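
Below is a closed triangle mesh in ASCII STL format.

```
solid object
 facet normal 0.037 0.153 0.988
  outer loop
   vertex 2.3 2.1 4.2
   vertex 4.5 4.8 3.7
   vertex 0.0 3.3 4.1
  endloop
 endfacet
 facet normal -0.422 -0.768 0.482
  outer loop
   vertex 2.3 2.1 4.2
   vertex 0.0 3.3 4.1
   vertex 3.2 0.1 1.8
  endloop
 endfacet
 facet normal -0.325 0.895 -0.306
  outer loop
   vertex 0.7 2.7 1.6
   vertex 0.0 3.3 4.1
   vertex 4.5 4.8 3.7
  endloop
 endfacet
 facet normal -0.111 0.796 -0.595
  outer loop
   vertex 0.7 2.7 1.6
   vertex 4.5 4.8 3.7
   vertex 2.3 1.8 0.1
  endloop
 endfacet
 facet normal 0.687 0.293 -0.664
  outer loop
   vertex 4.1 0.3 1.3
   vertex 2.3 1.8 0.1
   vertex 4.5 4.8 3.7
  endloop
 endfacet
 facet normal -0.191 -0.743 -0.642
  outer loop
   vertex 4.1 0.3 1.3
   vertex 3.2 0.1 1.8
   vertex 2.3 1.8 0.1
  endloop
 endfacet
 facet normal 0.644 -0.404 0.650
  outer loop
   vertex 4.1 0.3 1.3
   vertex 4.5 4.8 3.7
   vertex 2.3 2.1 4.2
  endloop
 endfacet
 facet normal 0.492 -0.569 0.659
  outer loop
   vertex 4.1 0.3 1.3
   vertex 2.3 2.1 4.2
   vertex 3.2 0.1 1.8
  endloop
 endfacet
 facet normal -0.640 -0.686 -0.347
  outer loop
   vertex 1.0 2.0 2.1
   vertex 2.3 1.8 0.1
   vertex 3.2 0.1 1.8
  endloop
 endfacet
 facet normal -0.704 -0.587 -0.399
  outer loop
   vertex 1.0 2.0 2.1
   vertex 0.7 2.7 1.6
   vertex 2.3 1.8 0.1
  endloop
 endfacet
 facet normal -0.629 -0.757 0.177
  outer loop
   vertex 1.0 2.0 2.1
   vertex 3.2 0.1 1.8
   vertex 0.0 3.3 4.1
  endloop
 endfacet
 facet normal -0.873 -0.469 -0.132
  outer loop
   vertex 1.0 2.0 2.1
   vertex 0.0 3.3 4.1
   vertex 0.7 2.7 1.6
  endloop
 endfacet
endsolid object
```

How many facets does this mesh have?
12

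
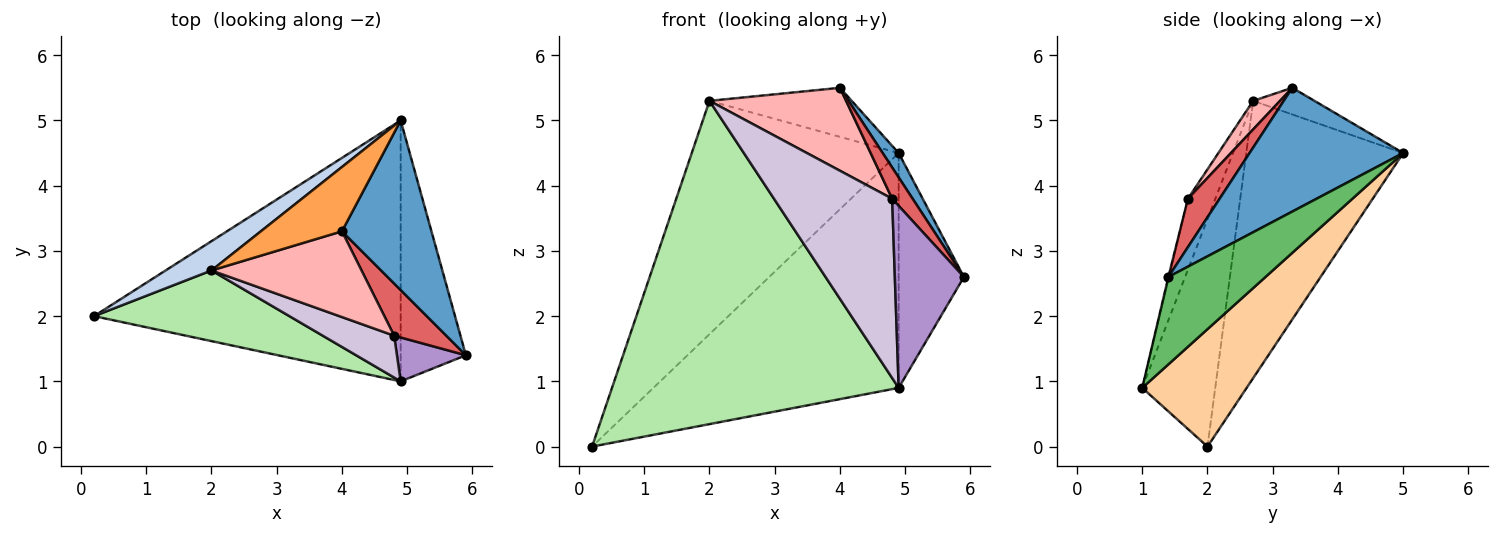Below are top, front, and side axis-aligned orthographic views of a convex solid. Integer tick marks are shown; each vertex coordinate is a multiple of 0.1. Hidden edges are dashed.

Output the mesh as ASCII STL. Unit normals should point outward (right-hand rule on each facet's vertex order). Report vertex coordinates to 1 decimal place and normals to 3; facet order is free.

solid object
 facet normal 0.807 -0.084 0.584
  outer loop
   vertex 4.0 3.3 5.5
   vertex 5.9 1.4 2.6
   vertex 4.9 5.0 4.5
  endloop
 endfacet
 facet normal -0.601 0.793 0.100
  outer loop
   vertex 2.0 2.7 5.3
   vertex 4.9 5.0 4.5
   vertex 0.2 2.0 0.0
  endloop
 endfacet
 facet normal -0.253 0.587 0.769
  outer loop
   vertex 2.0 2.7 5.3
   vertex 4.0 3.3 5.5
   vertex 4.9 5.0 4.5
  endloop
 endfacet
 facet normal 0.274 0.643 -0.715
  outer loop
   vertex 4.9 1.0 0.9
   vertex 0.2 2.0 0.0
   vertex 4.9 5.0 4.5
  endloop
 endfacet
 facet normal 0.706 0.474 -0.527
  outer loop
   vertex 4.9 1.0 0.9
   vertex 4.9 5.0 4.5
   vertex 5.9 1.4 2.6
  endloop
 endfacet
 facet normal -0.241 -0.948 0.207
  outer loop
   vertex 4.9 1.0 0.9
   vertex 2.0 2.7 5.3
   vertex 0.2 2.0 0.0
  endloop
 endfacet
 facet normal 0.623 -0.402 0.671
  outer loop
   vertex 4.8 1.7 3.8
   vertex 5.9 1.4 2.6
   vertex 4.0 3.3 5.5
  endloop
 endfacet
 facet normal 0.135 -0.689 0.712
  outer loop
   vertex 4.8 1.7 3.8
   vertex 4.0 3.3 5.5
   vertex 2.0 2.7 5.3
  endloop
 endfacet
 facet normal -0.009 -0.972 0.234
  outer loop
   vertex 4.8 1.7 3.8
   vertex 4.9 1.0 0.9
   vertex 5.9 1.4 2.6
  endloop
 endfacet
 facet normal -0.220 -0.950 0.222
  outer loop
   vertex 4.8 1.7 3.8
   vertex 2.0 2.7 5.3
   vertex 4.9 1.0 0.9
  endloop
 endfacet
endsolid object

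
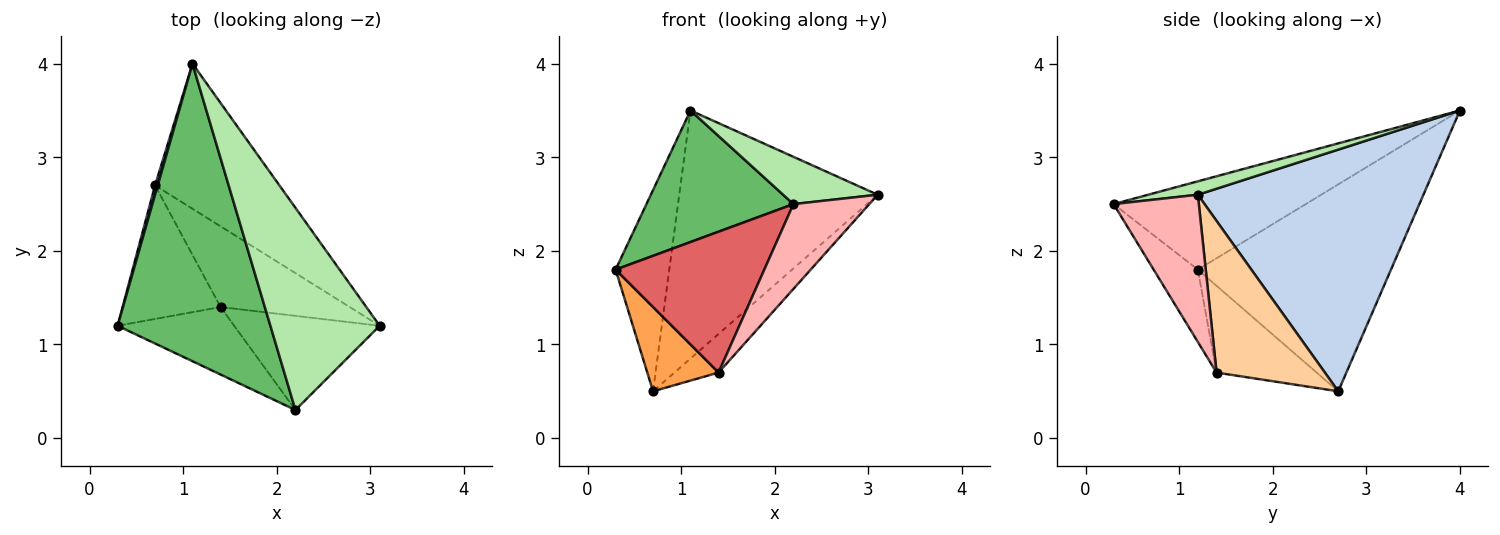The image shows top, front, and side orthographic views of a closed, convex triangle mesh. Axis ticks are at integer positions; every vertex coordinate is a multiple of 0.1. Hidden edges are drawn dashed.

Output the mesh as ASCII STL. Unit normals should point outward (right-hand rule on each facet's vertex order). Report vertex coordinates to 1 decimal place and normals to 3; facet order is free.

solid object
 facet normal -0.963 0.268 0.012
  outer loop
   vertex 0.7 2.7 0.5
   vertex 0.3 1.2 1.8
   vertex 1.1 4.0 3.5
  endloop
 endfacet
 facet normal 0.700 0.616 -0.360
  outer loop
   vertex 0.7 2.7 0.5
   vertex 1.1 4.0 3.5
   vertex 3.1 1.2 2.6
  endloop
 endfacet
 facet normal -0.599 -0.427 -0.677
  outer loop
   vertex 1.4 1.4 0.7
   vertex 0.3 1.2 1.8
   vertex 0.7 2.7 0.5
  endloop
 endfacet
 facet normal 0.727 0.296 -0.619
  outer loop
   vertex 1.4 1.4 0.7
   vertex 0.7 2.7 0.5
   vertex 3.1 1.2 2.6
  endloop
 endfacet
 facet normal -0.467 -0.357 0.809
  outer loop
   vertex 2.2 0.3 2.5
   vertex 1.1 4.0 3.5
   vertex 0.3 1.2 1.8
  endloop
 endfacet
 facet normal 0.119 -0.226 0.967
  outer loop
   vertex 2.2 0.3 2.5
   vertex 3.1 1.2 2.6
   vertex 1.1 4.0 3.5
  endloop
 endfacet
 facet normal -0.259 -0.871 -0.417
  outer loop
   vertex 2.2 0.3 2.5
   vertex 0.3 1.2 1.8
   vertex 1.4 1.4 0.7
  endloop
 endfacet
 facet normal 0.601 -0.535 -0.594
  outer loop
   vertex 2.2 0.3 2.5
   vertex 1.4 1.4 0.7
   vertex 3.1 1.2 2.6
  endloop
 endfacet
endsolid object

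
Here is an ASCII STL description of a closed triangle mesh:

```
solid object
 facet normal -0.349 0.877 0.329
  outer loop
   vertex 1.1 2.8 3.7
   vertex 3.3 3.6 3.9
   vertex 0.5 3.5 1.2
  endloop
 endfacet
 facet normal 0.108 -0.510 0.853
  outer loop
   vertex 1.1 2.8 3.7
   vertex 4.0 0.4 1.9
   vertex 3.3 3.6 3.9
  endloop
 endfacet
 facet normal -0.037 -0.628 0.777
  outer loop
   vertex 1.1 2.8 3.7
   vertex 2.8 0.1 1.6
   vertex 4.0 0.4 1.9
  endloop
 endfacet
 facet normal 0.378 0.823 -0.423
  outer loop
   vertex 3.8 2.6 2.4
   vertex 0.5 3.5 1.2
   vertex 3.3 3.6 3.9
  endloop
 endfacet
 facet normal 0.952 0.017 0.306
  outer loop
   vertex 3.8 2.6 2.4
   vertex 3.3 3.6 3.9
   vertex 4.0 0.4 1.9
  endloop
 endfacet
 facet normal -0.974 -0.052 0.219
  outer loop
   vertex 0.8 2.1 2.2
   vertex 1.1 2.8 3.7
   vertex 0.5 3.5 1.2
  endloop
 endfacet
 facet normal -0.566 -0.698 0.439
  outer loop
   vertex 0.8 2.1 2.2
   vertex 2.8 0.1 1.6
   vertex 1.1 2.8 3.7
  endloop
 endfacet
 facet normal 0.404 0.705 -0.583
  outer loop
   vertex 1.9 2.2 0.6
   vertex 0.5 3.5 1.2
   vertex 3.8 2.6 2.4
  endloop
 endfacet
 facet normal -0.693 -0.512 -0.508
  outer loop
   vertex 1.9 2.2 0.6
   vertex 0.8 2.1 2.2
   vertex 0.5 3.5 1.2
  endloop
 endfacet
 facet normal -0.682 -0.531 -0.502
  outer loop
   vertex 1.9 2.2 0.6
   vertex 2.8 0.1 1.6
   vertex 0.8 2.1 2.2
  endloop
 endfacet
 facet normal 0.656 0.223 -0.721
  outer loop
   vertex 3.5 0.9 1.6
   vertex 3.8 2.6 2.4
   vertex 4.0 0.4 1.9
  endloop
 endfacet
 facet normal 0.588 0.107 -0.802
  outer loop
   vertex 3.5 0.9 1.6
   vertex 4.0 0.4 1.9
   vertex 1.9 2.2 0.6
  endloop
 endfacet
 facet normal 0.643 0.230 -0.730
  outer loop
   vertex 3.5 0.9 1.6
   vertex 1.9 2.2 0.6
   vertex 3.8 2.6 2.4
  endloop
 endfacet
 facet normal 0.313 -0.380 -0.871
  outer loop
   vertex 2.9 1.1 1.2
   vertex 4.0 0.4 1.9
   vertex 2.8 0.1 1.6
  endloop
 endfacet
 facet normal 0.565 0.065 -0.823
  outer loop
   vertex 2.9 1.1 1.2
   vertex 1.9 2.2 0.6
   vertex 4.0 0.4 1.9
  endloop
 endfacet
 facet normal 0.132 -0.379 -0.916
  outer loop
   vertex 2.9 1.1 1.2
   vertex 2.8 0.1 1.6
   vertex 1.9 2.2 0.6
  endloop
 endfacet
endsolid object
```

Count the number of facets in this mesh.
16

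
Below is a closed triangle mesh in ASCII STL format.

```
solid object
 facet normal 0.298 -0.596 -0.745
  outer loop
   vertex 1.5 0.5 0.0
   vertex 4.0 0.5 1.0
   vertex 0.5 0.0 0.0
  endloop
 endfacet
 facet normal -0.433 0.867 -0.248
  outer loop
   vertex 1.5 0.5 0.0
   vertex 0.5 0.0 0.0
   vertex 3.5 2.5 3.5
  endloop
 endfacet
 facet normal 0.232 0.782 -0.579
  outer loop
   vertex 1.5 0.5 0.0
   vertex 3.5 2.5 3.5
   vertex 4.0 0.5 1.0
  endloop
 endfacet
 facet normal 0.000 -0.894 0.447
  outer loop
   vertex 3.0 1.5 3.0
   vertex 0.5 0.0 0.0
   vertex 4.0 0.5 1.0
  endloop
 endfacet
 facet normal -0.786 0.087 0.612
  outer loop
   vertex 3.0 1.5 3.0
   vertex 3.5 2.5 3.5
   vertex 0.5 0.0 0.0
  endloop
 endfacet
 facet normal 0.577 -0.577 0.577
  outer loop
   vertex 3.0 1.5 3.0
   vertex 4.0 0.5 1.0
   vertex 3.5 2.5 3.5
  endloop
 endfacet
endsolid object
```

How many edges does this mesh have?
9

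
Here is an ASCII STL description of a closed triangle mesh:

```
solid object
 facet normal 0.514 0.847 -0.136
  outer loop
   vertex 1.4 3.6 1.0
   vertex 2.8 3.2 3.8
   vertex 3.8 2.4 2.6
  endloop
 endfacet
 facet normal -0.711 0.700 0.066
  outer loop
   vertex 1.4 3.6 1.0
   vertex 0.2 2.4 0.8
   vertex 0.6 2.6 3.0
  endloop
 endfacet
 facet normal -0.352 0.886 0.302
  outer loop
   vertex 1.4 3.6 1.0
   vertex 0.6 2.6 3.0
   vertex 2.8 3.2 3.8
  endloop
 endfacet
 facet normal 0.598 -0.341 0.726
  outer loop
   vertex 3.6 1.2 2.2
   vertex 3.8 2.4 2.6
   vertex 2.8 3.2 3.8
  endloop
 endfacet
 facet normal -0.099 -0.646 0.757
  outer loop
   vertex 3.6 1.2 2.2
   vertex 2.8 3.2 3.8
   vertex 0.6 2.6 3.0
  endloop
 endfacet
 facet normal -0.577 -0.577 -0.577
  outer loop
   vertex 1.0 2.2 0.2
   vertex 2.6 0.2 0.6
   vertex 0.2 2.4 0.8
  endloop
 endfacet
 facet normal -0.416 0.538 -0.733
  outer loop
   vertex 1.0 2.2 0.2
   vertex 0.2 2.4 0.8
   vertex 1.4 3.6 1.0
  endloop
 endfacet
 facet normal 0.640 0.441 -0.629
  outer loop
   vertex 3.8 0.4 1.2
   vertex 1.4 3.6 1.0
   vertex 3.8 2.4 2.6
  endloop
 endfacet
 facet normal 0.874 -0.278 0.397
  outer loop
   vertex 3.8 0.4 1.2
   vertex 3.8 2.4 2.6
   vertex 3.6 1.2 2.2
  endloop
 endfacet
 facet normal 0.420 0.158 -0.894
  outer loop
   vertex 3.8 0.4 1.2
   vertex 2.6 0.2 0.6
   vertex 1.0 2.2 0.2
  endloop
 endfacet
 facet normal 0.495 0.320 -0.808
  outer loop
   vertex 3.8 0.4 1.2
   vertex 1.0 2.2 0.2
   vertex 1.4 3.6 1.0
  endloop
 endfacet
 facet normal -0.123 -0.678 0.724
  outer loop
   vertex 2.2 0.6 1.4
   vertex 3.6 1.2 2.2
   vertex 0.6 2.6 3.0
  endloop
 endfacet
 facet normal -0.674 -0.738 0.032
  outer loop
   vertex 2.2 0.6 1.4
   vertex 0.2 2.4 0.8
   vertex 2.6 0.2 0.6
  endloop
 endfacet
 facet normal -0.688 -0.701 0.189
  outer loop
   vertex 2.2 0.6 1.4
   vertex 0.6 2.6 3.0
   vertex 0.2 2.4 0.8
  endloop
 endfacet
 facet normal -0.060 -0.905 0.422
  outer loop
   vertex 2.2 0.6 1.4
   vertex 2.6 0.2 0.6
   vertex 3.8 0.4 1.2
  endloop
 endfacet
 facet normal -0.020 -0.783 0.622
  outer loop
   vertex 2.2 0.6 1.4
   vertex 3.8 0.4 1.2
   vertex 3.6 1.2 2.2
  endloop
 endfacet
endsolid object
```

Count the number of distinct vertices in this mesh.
10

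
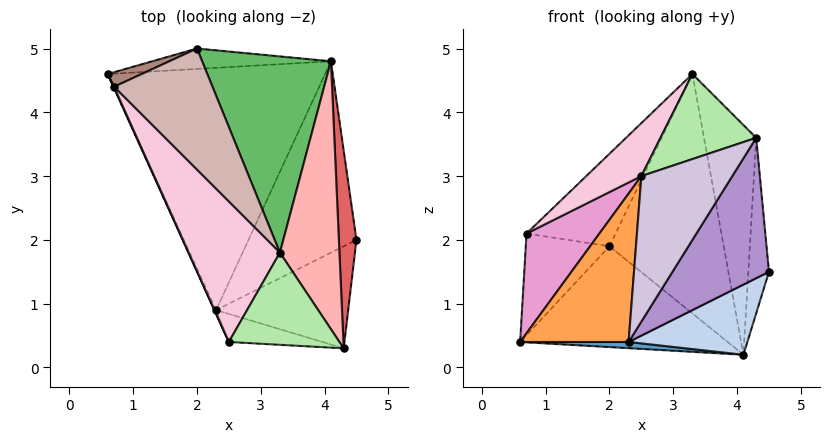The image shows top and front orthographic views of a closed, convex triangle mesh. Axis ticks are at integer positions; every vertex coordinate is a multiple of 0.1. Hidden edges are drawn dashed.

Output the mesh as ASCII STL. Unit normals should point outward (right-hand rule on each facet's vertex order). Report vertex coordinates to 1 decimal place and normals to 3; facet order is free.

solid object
 facet normal -0.056 -0.026 -0.998
  outer loop
   vertex 2.3 0.9 0.4
   vertex 0.6 4.6 0.4
   vertex 4.1 4.8 0.2
  endloop
 endfacet
 facet normal 0.540 -0.290 -0.790
  outer loop
   vertex 2.3 0.9 0.4
   vertex 4.1 4.8 0.2
   vertex 4.5 2.0 1.5
  endloop
 endfacet
 facet normal -0.909 -0.417 -0.010
  outer loop
   vertex 2.3 0.9 0.4
   vertex 2.5 0.4 3.0
   vertex 0.6 4.6 0.4
  endloop
 endfacet
 facet normal -0.067 0.978 -0.198
  outer loop
   vertex 2.0 5.0 1.9
   vertex 4.1 4.8 0.2
   vertex 0.6 4.6 0.4
  endloop
 endfacet
 facet normal 0.506 0.667 0.547
  outer loop
   vertex 2.0 5.0 1.9
   vertex 3.3 1.8 4.6
   vertex 4.1 4.8 0.2
  endloop
 endfacet
 facet normal -0.272 -0.653 0.707
  outer loop
   vertex 4.3 0.3 3.6
   vertex 3.3 1.8 4.6
   vertex 2.5 0.4 3.0
  endloop
 endfacet
 facet normal 0.911 0.273 0.308
  outer loop
   vertex 4.3 0.3 3.6
   vertex 4.5 2.0 1.5
   vertex 4.1 4.8 0.2
  endloop
 endfacet
 facet normal 0.866 0.325 0.379
  outer loop
   vertex 4.3 0.3 3.6
   vertex 4.1 4.8 0.2
   vertex 3.3 1.8 4.6
  endloop
 endfacet
 facet normal 0.573 -0.663 -0.482
  outer loop
   vertex 4.3 0.3 3.6
   vertex 2.3 0.9 0.4
   vertex 4.5 2.0 1.5
  endloop
 endfacet
 facet normal 0.009 -0.982 -0.189
  outer loop
   vertex 4.3 0.3 3.6
   vertex 2.5 0.4 3.0
   vertex 2.3 0.9 0.4
  endloop
 endfacet
 facet normal -0.399 0.908 0.130
  outer loop
   vertex 0.7 4.4 2.1
   vertex 2.0 5.0 1.9
   vertex 0.6 4.6 0.4
  endloop
 endfacet
 facet normal -0.156 0.599 0.785
  outer loop
   vertex 0.7 4.4 2.1
   vertex 3.3 1.8 4.6
   vertex 2.0 5.0 1.9
  endloop
 endfacet
 facet normal -0.912 -0.409 0.006
  outer loop
   vertex 0.7 4.4 2.1
   vertex 0.6 4.6 0.4
   vertex 2.5 0.4 3.0
  endloop
 endfacet
 facet normal -0.782 -0.220 0.584
  outer loop
   vertex 0.7 4.4 2.1
   vertex 2.5 0.4 3.0
   vertex 3.3 1.8 4.6
  endloop
 endfacet
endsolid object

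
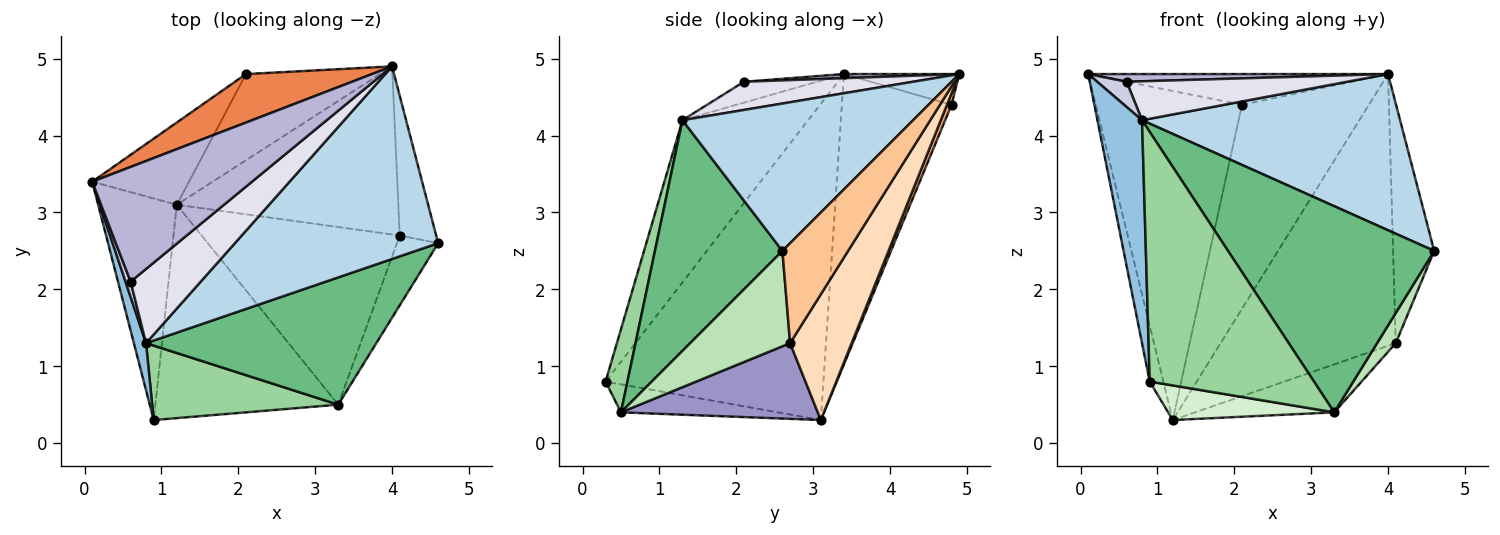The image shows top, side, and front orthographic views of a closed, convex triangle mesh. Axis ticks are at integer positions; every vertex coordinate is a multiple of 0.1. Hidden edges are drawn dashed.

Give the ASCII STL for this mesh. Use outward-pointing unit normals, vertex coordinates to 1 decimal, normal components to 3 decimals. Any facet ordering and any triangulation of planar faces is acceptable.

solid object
 facet normal -0.969 0.061 -0.241
  outer loop
   vertex 1.2 3.1 0.3
   vertex 0.9 0.3 0.8
   vertex 0.1 3.4 4.8
  endloop
 endfacet
 facet normal -0.940 -0.333 0.070
  outer loop
   vertex 0.8 1.3 4.2
   vertex 0.1 3.4 4.8
   vertex 0.9 0.3 0.8
  endloop
 endfacet
 facet normal 0.491 -0.549 0.677
  outer loop
   vertex 0.8 1.3 4.2
   vertex 4.6 2.6 2.5
   vertex 4.0 4.9 4.8
  endloop
 endfacet
 facet normal -0.588 0.784 -0.196
  outer loop
   vertex 2.1 4.8 4.4
   vertex 1.2 3.1 0.3
   vertex 0.1 3.4 4.8
  endloop
 endfacet
 facet normal -0.202 0.525 0.827
  outer loop
   vertex 2.1 4.8 4.4
   vertex 0.1 3.4 4.8
   vertex 4.0 4.9 4.8
  endloop
 endfacet
 facet normal 0.033 0.921 -0.389
  outer loop
   vertex 2.1 4.8 4.4
   vertex 4.0 4.9 4.8
   vertex 1.2 3.1 0.3
  endloop
 endfacet
 facet normal 0.810 0.507 -0.295
  outer loop
   vertex 4.1 2.7 1.3
   vertex 4.0 4.9 4.8
   vertex 4.6 2.6 2.5
  endloop
 endfacet
 facet normal 0.286 0.815 -0.504
  outer loop
   vertex 4.1 2.7 1.3
   vertex 1.2 3.1 0.3
   vertex 4.0 4.9 4.8
  endloop
 endfacet
 facet normal 0.466 -0.753 0.465
  outer loop
   vertex 3.3 0.5 0.4
   vertex 4.6 2.6 2.5
   vertex 0.8 1.3 4.2
  endloop
 endfacet
 facet normal 0.126 -0.951 0.283
  outer loop
   vertex 3.3 0.5 0.4
   vertex 0.8 1.3 4.2
   vertex 0.9 0.3 0.8
  endloop
 endfacet
 facet normal 0.905 -0.169 -0.391
  outer loop
   vertex 3.3 0.5 0.4
   vertex 4.1 2.7 1.3
   vertex 4.6 2.6 2.5
  endloop
 endfacet
 facet normal -0.149 -0.158 -0.976
  outer loop
   vertex 3.3 0.5 0.4
   vertex 0.9 0.3 0.8
   vertex 1.2 3.1 0.3
  endloop
 endfacet
 facet normal 0.346 0.245 -0.906
  outer loop
   vertex 3.3 0.5 0.4
   vertex 1.2 3.1 0.3
   vertex 4.1 2.7 1.3
  endloop
 endfacet
 facet normal 0.026 -0.067 0.997
  outer loop
   vertex 0.6 2.1 4.7
   vertex 4.0 4.9 4.8
   vertex 0.1 3.4 4.8
  endloop
 endfacet
 facet normal -0.904 -0.365 0.222
  outer loop
   vertex 0.6 2.1 4.7
   vertex 0.1 3.4 4.8
   vertex 0.8 1.3 4.2
  endloop
 endfacet
 facet normal 0.336 -0.437 0.834
  outer loop
   vertex 0.6 2.1 4.7
   vertex 0.8 1.3 4.2
   vertex 4.0 4.9 4.8
  endloop
 endfacet
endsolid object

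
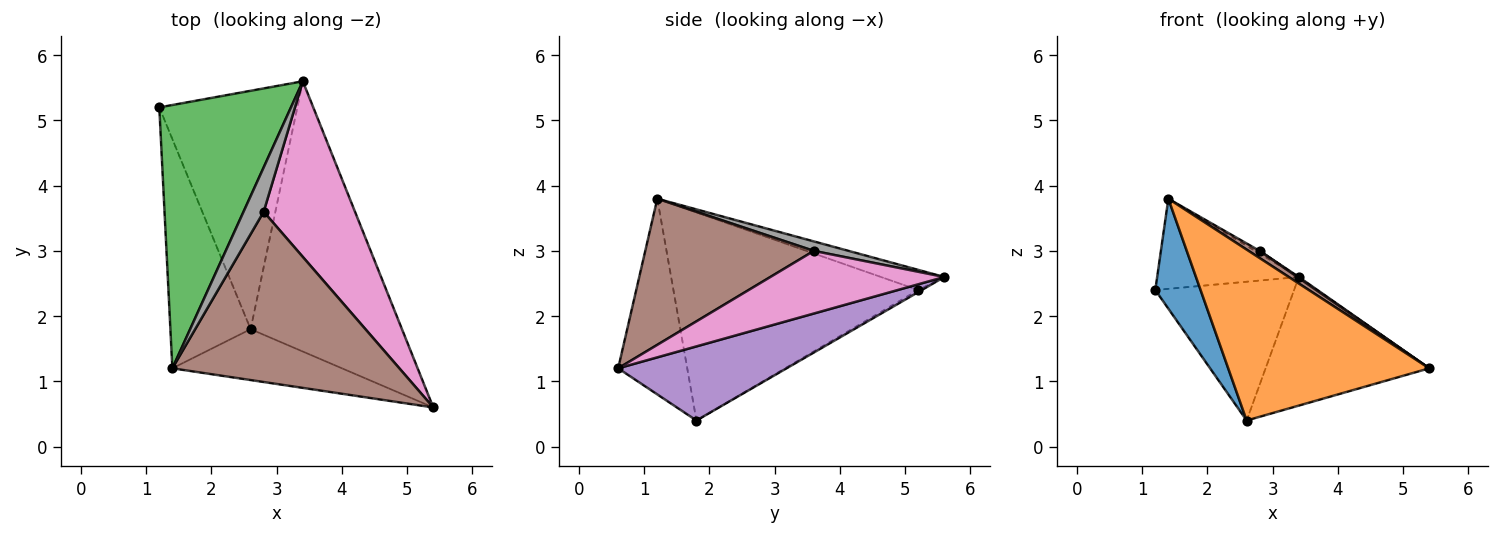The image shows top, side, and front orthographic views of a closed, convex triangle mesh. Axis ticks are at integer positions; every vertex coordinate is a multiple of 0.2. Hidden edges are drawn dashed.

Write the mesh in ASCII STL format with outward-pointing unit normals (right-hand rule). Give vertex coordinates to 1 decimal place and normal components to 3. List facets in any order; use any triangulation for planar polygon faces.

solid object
 facet normal -0.919 -0.170 -0.355
  outer loop
   vertex 2.6 1.8 0.4
   vertex 1.4 1.2 3.8
   vertex 1.2 5.2 2.4
  endloop
 endfacet
 facet normal -0.313 -0.910 -0.271
  outer loop
   vertex 2.6 1.8 0.4
   vertex 5.4 0.6 1.2
   vertex 1.4 1.2 3.8
  endloop
 endfacet
 facet normal -0.143 0.321 0.936
  outer loop
   vertex 3.4 5.6 2.6
   vertex 1.2 5.2 2.4
   vertex 1.4 1.2 3.8
  endloop
 endfacet
 facet normal -0.013 0.503 -0.864
  outer loop
   vertex 3.4 5.6 2.6
   vertex 2.6 1.8 0.4
   vertex 1.2 5.2 2.4
  endloop
 endfacet
 facet normal 0.404 0.393 -0.826
  outer loop
   vertex 3.4 5.6 2.6
   vertex 5.4 0.6 1.2
   vertex 2.6 1.8 0.4
  endloop
 endfacet
 facet normal 0.541 -0.035 0.840
  outer loop
   vertex 2.8 3.6 3.0
   vertex 1.4 1.2 3.8
   vertex 5.4 0.6 1.2
  endloop
 endfacet
 facet normal 0.566 -0.005 0.825
  outer loop
   vertex 2.8 3.6 3.0
   vertex 5.4 0.6 1.2
   vertex 3.4 5.6 2.6
  endloop
 endfacet
 facet normal 0.425 0.053 0.904
  outer loop
   vertex 2.8 3.6 3.0
   vertex 3.4 5.6 2.6
   vertex 1.4 1.2 3.8
  endloop
 endfacet
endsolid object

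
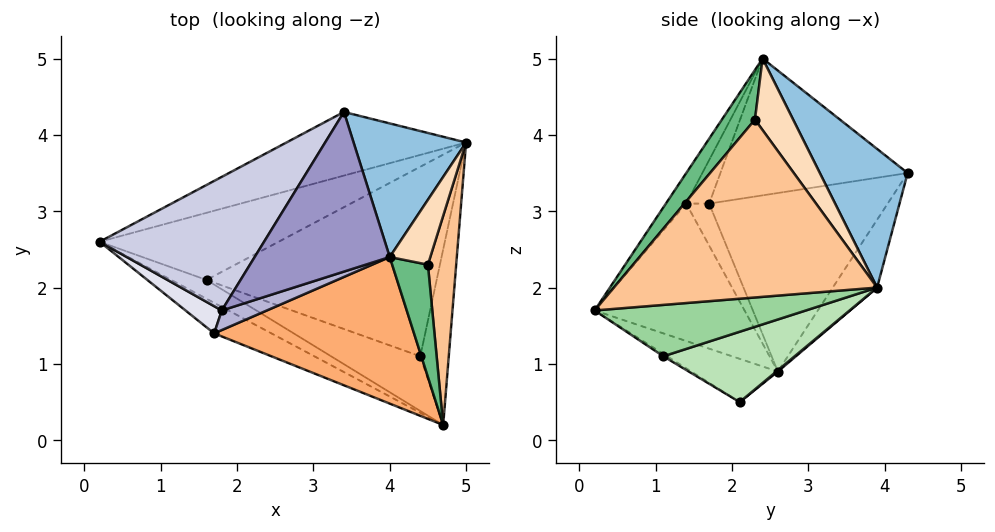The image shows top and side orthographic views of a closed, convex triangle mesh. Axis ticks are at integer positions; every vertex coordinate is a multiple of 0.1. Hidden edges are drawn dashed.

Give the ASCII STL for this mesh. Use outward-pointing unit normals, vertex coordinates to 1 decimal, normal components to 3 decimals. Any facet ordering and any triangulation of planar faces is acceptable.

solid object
 facet normal -0.152 0.903 -0.403
  outer loop
   vertex 3.4 4.3 3.5
   vertex 5.0 3.9 2.0
   vertex 0.2 2.6 0.9
  endloop
 endfacet
 facet normal 0.623 0.596 0.506
  outer loop
   vertex 3.4 4.3 3.5
   vertex 4.0 2.4 5.0
   vertex 5.0 3.9 2.0
  endloop
 endfacet
 facet normal 0.005 0.634 -0.773
  outer loop
   vertex 1.6 2.1 0.5
   vertex 0.2 2.6 0.9
   vertex 5.0 3.9 2.0
  endloop
 endfacet
 facet normal -0.399 -0.857 -0.326
  outer loop
   vertex 1.6 2.1 0.5
   vertex 4.7 0.2 1.7
   vertex 0.2 2.6 0.9
  endloop
 endfacet
 facet normal -0.437 -0.881 -0.182
  outer loop
   vertex 1.7 1.4 3.1
   vertex 0.2 2.6 0.9
   vertex 4.7 0.2 1.7
  endloop
 endfacet
 facet normal -0.083 -0.837 0.541
  outer loop
   vertex 1.7 1.4 3.1
   vertex 4.7 0.2 1.7
   vertex 4.0 2.4 5.0
  endloop
 endfacet
 facet normal 0.983 -0.092 0.156
  outer loop
   vertex 4.5 2.3 4.2
   vertex 4.7 0.2 1.7
   vertex 5.0 3.9 2.0
  endloop
 endfacet
 facet normal 0.806 0.376 0.457
  outer loop
   vertex 4.5 2.3 4.2
   vertex 5.0 3.9 2.0
   vertex 4.0 2.4 5.0
  endloop
 endfacet
 facet normal 0.690 -0.526 0.497
  outer loop
   vertex 4.5 2.3 4.2
   vertex 4.0 2.4 5.0
   vertex 4.7 0.2 1.7
  endloop
 endfacet
 facet normal 0.874 -0.032 -0.485
  outer loop
   vertex 4.4 1.1 1.1
   vertex 5.0 3.9 2.0
   vertex 4.7 0.2 1.7
  endloop
 endfacet
 facet normal 0.284 0.238 -0.929
  outer loop
   vertex 4.4 1.1 1.1
   vertex 1.6 2.1 0.5
   vertex 5.0 3.9 2.0
  endloop
 endfacet
 facet normal -0.022 -0.560 -0.828
  outer loop
   vertex 4.4 1.1 1.1
   vertex 4.7 0.2 1.7
   vertex 1.6 2.1 0.5
  endloop
 endfacet
 facet normal -0.676 0.313 0.667
  outer loop
   vertex 1.8 1.7 3.1
   vertex 4.0 2.4 5.0
   vertex 3.4 4.3 3.5
  endloop
 endfacet
 facet normal -0.677 0.226 0.701
  outer loop
   vertex 1.8 1.7 3.1
   vertex 1.7 1.4 3.1
   vertex 4.0 2.4 5.0
  endloop
 endfacet
 facet normal -0.695 0.329 0.640
  outer loop
   vertex 1.8 1.7 3.1
   vertex 3.4 4.3 3.5
   vertex 0.2 2.6 0.9
  endloop
 endfacet
 facet normal -0.734 0.245 0.634
  outer loop
   vertex 1.8 1.7 3.1
   vertex 0.2 2.6 0.9
   vertex 1.7 1.4 3.1
  endloop
 endfacet
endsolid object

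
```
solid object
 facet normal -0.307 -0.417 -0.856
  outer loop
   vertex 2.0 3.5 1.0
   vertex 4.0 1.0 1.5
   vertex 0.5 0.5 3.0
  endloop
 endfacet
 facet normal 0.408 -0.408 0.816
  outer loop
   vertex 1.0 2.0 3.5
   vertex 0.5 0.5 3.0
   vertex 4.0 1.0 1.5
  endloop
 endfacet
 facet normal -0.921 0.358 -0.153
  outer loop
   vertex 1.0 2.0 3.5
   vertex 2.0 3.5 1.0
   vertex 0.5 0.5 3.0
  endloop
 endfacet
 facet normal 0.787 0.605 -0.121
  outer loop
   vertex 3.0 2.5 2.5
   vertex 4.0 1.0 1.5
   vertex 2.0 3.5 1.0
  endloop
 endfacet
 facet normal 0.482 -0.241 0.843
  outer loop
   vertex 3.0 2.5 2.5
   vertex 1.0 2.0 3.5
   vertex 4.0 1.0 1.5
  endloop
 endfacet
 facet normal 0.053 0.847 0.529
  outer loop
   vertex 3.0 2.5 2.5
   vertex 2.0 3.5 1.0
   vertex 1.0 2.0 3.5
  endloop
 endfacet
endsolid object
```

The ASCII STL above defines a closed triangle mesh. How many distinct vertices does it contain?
5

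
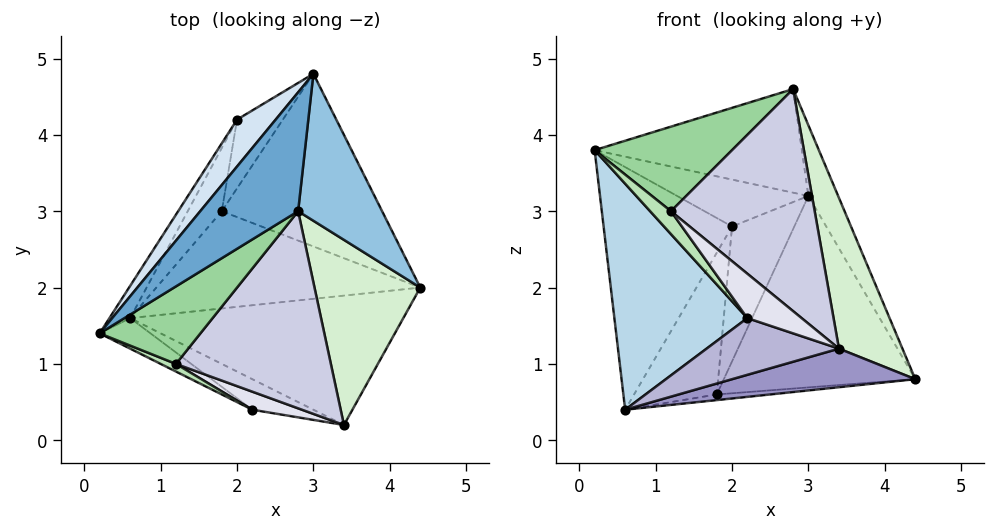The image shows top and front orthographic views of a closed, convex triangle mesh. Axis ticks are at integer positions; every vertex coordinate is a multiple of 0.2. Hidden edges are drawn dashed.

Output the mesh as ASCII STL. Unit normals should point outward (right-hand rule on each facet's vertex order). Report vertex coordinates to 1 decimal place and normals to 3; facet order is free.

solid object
 facet normal -0.537 0.554 0.636
  outer loop
   vertex 2.8 3.0 4.6
   vertex 3.0 4.8 3.2
   vertex 0.2 1.4 3.8
  endloop
 endfacet
 facet normal 0.924 0.166 0.345
  outer loop
   vertex 2.8 3.0 4.6
   vertex 4.4 2.0 0.8
   vertex 3.0 4.8 3.2
  endloop
 endfacet
 facet normal -0.541 -0.834 -0.113
  outer loop
   vertex 2.2 0.4 1.6
   vertex 0.2 1.4 3.8
   vertex 0.6 1.6 0.4
  endloop
 endfacet
 facet normal -0.577 0.577 0.577
  outer loop
   vertex 2.0 4.2 2.8
   vertex 0.2 1.4 3.8
   vertex 3.0 4.8 3.2
  endloop
 endfacet
 facet normal -0.850 0.522 -0.069
  outer loop
   vertex 2.0 4.2 2.8
   vertex 0.6 1.6 0.4
   vertex 0.2 1.4 3.8
  endloop
 endfacet
 facet normal 0.319 0.704 -0.635
  outer loop
   vertex 1.8 3.0 0.6
   vertex 3.0 4.8 3.2
   vertex 4.4 2.0 0.8
  endloop
 endfacet
 facet normal 0.099 0.057 -0.993
  outer loop
   vertex 1.8 3.0 0.6
   vertex 4.4 2.0 0.8
   vertex 0.6 1.6 0.4
  endloop
 endfacet
 facet normal -0.333 0.840 -0.428
  outer loop
   vertex 1.8 3.0 0.6
   vertex 2.0 4.2 2.8
   vertex 3.0 4.8 3.2
  endloop
 endfacet
 facet normal -0.706 0.647 -0.288
  outer loop
   vertex 1.8 3.0 0.6
   vertex 0.6 1.6 0.4
   vertex 2.0 4.2 2.8
  endloop
 endfacet
 facet normal 0.239 -0.716 0.656
  outer loop
   vertex 1.2 1.0 3.0
   vertex 2.8 3.0 4.6
   vertex 0.2 1.4 3.8
  endloop
 endfacet
 facet normal -0.125 -0.941 0.314
  outer loop
   vertex 1.2 1.0 3.0
   vertex 0.2 1.4 3.8
   vertex 2.2 0.4 1.6
  endloop
 endfacet
 facet normal 0.823 -0.359 0.441
  outer loop
   vertex 3.4 0.2 1.2
   vertex 4.4 2.0 0.8
   vertex 2.8 3.0 4.6
  endloop
 endfacet
 facet normal 0.130 -0.283 -0.950
  outer loop
   vertex 3.4 0.2 1.2
   vertex 0.6 1.6 0.4
   vertex 4.4 2.0 0.8
  endloop
 endfacet
 facet normal -0.292 -0.842 -0.454
  outer loop
   vertex 3.4 0.2 1.2
   vertex 2.2 0.4 1.6
   vertex 0.6 1.6 0.4
  endloop
 endfacet
 facet normal 0.262 -0.722 0.641
  outer loop
   vertex 3.4 0.2 1.2
   vertex 2.8 3.0 4.6
   vertex 1.2 1.0 3.0
  endloop
 endfacet
 facet normal -0.029 -0.926 0.376
  outer loop
   vertex 3.4 0.2 1.2
   vertex 1.2 1.0 3.0
   vertex 2.2 0.4 1.6
  endloop
 endfacet
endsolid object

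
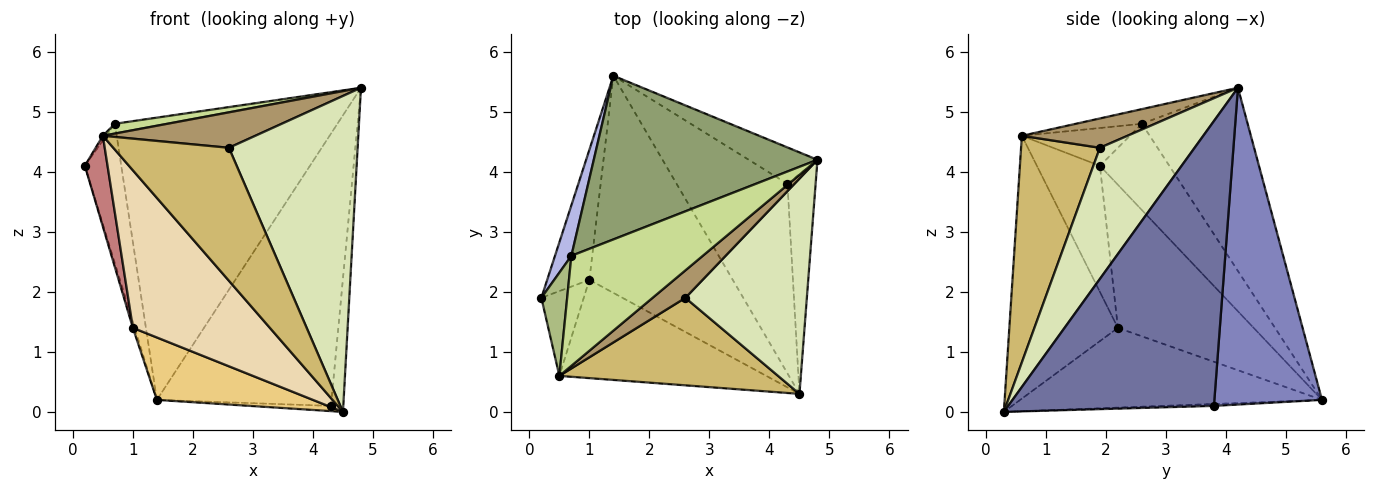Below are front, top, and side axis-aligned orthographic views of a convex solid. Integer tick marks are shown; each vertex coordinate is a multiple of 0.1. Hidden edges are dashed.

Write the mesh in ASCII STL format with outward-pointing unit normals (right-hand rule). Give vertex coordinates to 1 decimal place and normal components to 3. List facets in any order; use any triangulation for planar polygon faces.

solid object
 facet normal 0.993 0.060 -0.098
  outer loop
   vertex 4.3 3.8 0.1
   vertex 4.8 4.2 5.4
   vertex 4.5 0.3 0.0
  endloop
 endfacet
 facet normal 0.521 0.846 -0.113
  outer loop
   vertex 4.3 3.8 0.1
   vertex 1.4 5.6 0.2
   vertex 4.8 4.2 5.4
  endloop
 endfacet
 facet normal -0.017 0.028 -0.999
  outer loop
   vertex 4.3 3.8 0.1
   vertex 4.5 0.3 0.0
   vertex 1.4 5.6 0.2
  endloop
 endfacet
 facet normal -0.873 0.458 0.166
  outer loop
   vertex 0.7 2.6 4.8
   vertex 1.4 5.6 0.2
   vertex 0.2 1.9 4.1
  endloop
 endfacet
 facet normal -0.380 0.800 0.464
  outer loop
   vertex 0.7 2.6 4.8
   vertex 4.8 4.2 5.4
   vertex 1.4 5.6 0.2
  endloop
 endfacet
 facet normal -0.826 0.026 0.564
  outer loop
   vertex 0.7 2.6 4.8
   vertex 0.2 1.9 4.1
   vertex 0.5 0.6 4.6
  endloop
 endfacet
 facet normal -0.111 -0.088 0.990
  outer loop
   vertex 0.7 2.6 4.8
   vertex 0.5 0.6 4.6
   vertex 4.8 4.2 5.4
  endloop
 endfacet
 facet normal 0.520 -0.706 0.481
  outer loop
   vertex 2.6 1.9 4.4
   vertex 4.5 0.3 0.0
   vertex 4.8 4.2 5.4
  endloop
 endfacet
 facet normal 0.480 -0.693 0.538
  outer loop
   vertex 2.6 1.9 4.4
   vertex 4.8 4.2 5.4
   vertex 0.5 0.6 4.6
  endloop
 endfacet
 facet normal 0.495 -0.726 0.478
  outer loop
   vertex 2.6 1.9 4.4
   vertex 0.5 0.6 4.6
   vertex 4.5 0.3 0.0
  endloop
 endfacet
 facet normal -0.471 -0.244 -0.848
  outer loop
   vertex 1.0 2.2 1.4
   vertex 1.4 5.6 0.2
   vertex 4.5 0.3 0.0
  endloop
 endfacet
 facet normal -0.558 -0.704 -0.439
  outer loop
   vertex 1.0 2.2 1.4
   vertex 4.5 0.3 0.0
   vertex 0.5 0.6 4.6
  endloop
 endfacet
 facet normal -0.959 0.013 -0.283
  outer loop
   vertex 1.0 2.2 1.4
   vertex 0.2 1.9 4.1
   vertex 1.4 5.6 0.2
  endloop
 endfacet
 facet normal -0.897 -0.323 -0.302
  outer loop
   vertex 1.0 2.2 1.4
   vertex 0.5 0.6 4.6
   vertex 0.2 1.9 4.1
  endloop
 endfacet
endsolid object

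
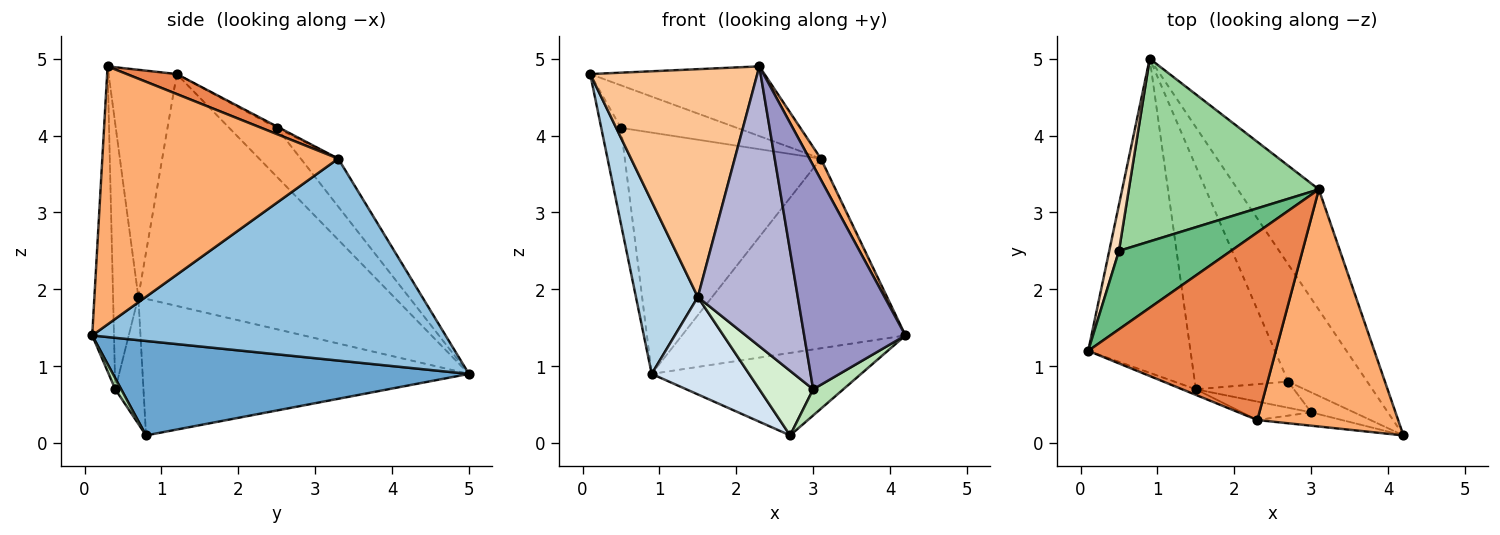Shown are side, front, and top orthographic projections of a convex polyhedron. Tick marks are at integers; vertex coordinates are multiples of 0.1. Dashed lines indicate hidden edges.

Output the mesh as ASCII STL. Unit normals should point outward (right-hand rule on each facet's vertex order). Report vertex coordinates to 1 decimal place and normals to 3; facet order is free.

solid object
 facet normal 0.699 0.411 -0.585
  outer loop
   vertex 2.7 0.8 0.1
   vertex 0.9 5.0 0.9
   vertex 4.2 0.1 1.4
  endloop
 endfacet
 facet normal 0.800 0.506 -0.321
  outer loop
   vertex 3.1 3.3 3.7
   vertex 4.2 0.1 1.4
   vertex 0.9 5.0 0.9
  endloop
 endfacet
 facet normal -0.893 -0.216 -0.394
  outer loop
   vertex 1.5 0.7 1.9
   vertex 0.1 1.2 4.8
   vertex 0.9 5.0 0.9
  endloop
 endfacet
 facet normal -0.802 -0.239 -0.548
  outer loop
   vertex 1.5 0.7 1.9
   vertex 0.9 5.0 0.9
   vertex 2.7 0.8 0.1
  endloop
 endfacet
 facet normal 0.099 0.347 0.933
  outer loop
   vertex 2.3 0.3 4.9
   vertex 3.1 3.3 3.7
   vertex 0.1 1.2 4.8
  endloop
 endfacet
 facet normal 0.877 -0.042 0.479
  outer loop
   vertex 2.3 0.3 4.9
   vertex 4.2 0.1 1.4
   vertex 3.1 3.3 3.7
  endloop
 endfacet
 facet normal -0.378 -0.926 -0.023
  outer loop
   vertex 2.3 0.3 4.9
   vertex 0.1 1.2 4.8
   vertex 1.5 0.7 1.9
  endloop
 endfacet
 facet normal -0.908 0.377 0.181
  outer loop
   vertex 0.5 2.5 4.1
   vertex 0.9 5.0 0.9
   vertex 0.1 1.2 4.8
  endloop
 endfacet
 facet normal -0.011 0.477 0.879
  outer loop
   vertex 0.5 2.5 4.1
   vertex 0.1 1.2 4.8
   vertex 3.1 3.3 3.7
  endloop
 endfacet
 facet normal -0.151 0.788 0.597
  outer loop
   vertex 0.5 2.5 4.1
   vertex 3.1 3.3 3.7
   vertex 0.9 5.0 0.9
  endloop
 endfacet
 facet normal 0.154 -0.785 -0.600
  outer loop
   vertex 3.0 0.4 0.7
   vertex 2.7 0.8 0.1
   vertex 4.2 0.1 1.4
  endloop
 endfacet
 facet normal -0.437 -0.834 -0.338
  outer loop
   vertex 3.0 0.4 0.7
   vertex 1.5 0.7 1.9
   vertex 2.7 0.8 0.1
  endloop
 endfacet
 facet normal -0.210 -0.976 -0.058
  outer loop
   vertex 3.0 0.4 0.7
   vertex 4.2 0.1 1.4
   vertex 2.3 0.3 4.9
  endloop
 endfacet
 facet normal -0.245 -0.968 -0.064
  outer loop
   vertex 3.0 0.4 0.7
   vertex 2.3 0.3 4.9
   vertex 1.5 0.7 1.9
  endloop
 endfacet
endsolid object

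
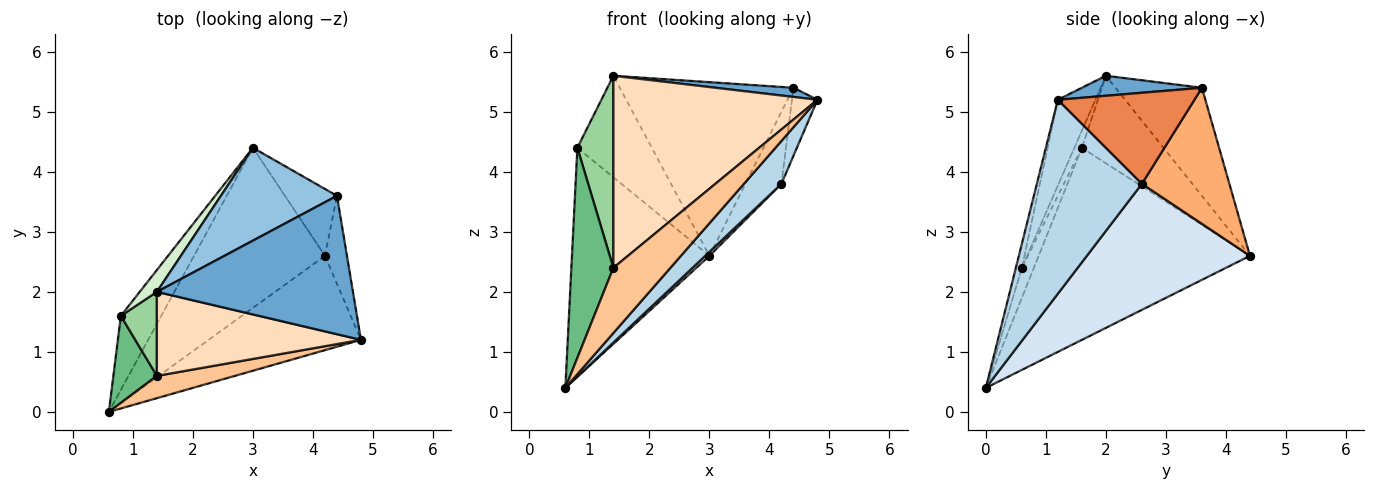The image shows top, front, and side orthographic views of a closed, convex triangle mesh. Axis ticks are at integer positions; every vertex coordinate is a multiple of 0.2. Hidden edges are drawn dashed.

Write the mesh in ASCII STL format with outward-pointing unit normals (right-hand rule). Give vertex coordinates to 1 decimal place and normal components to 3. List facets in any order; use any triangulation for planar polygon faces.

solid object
 facet normal 0.101 -0.066 0.993
  outer loop
   vertex 4.4 3.6 5.4
   vertex 1.4 2.0 5.6
   vertex 4.8 1.2 5.2
  endloop
 endfacet
 facet normal -0.402 0.808 0.432
  outer loop
   vertex 4.4 3.6 5.4
   vertex 3.0 4.4 2.6
   vertex 1.4 2.0 5.6
  endloop
 endfacet
 facet normal 0.757 -0.270 -0.595
  outer loop
   vertex 4.2 2.6 3.8
   vertex 4.8 1.2 5.2
   vertex 0.6 0.0 0.4
  endloop
 endfacet
 facet normal 0.693 -0.018 -0.720
  outer loop
   vertex 4.2 2.6 3.8
   vertex 0.6 0.0 0.4
   vertex 3.0 4.4 2.6
  endloop
 endfacet
 facet normal 0.956 0.179 -0.231
  outer loop
   vertex 4.2 2.6 3.8
   vertex 4.4 3.6 5.4
   vertex 4.8 1.2 5.2
  endloop
 endfacet
 facet normal 0.872 0.359 -0.333
  outer loop
   vertex 4.2 2.6 3.8
   vertex 3.0 4.4 2.6
   vertex 4.4 3.6 5.4
  endloop
 endfacet
 facet normal -0.099 -0.942 0.322
  outer loop
   vertex 1.4 0.6 2.4
   vertex 0.6 0.0 0.4
   vertex 4.8 1.2 5.2
  endloop
 endfacet
 facet normal -0.166 -0.903 0.395
  outer loop
   vertex 1.4 0.6 2.4
   vertex 4.8 1.2 5.2
   vertex 1.4 2.0 5.6
  endloop
 endfacet
 facet normal -0.255 -0.893 0.370
  outer loop
   vertex 0.8 1.6 4.4
   vertex 0.6 0.0 0.4
   vertex 1.4 0.6 2.4
  endloop
 endfacet
 facet normal -0.187 -0.900 0.394
  outer loop
   vertex 0.8 1.6 4.4
   vertex 1.4 0.6 2.4
   vertex 1.4 2.0 5.6
  endloop
 endfacet
 facet normal -0.826 0.537 -0.174
  outer loop
   vertex 0.8 1.6 4.4
   vertex 3.0 4.4 2.6
   vertex 0.6 0.0 0.4
  endloop
 endfacet
 facet normal -0.731 0.667 0.143
  outer loop
   vertex 0.8 1.6 4.4
   vertex 1.4 2.0 5.6
   vertex 3.0 4.4 2.6
  endloop
 endfacet
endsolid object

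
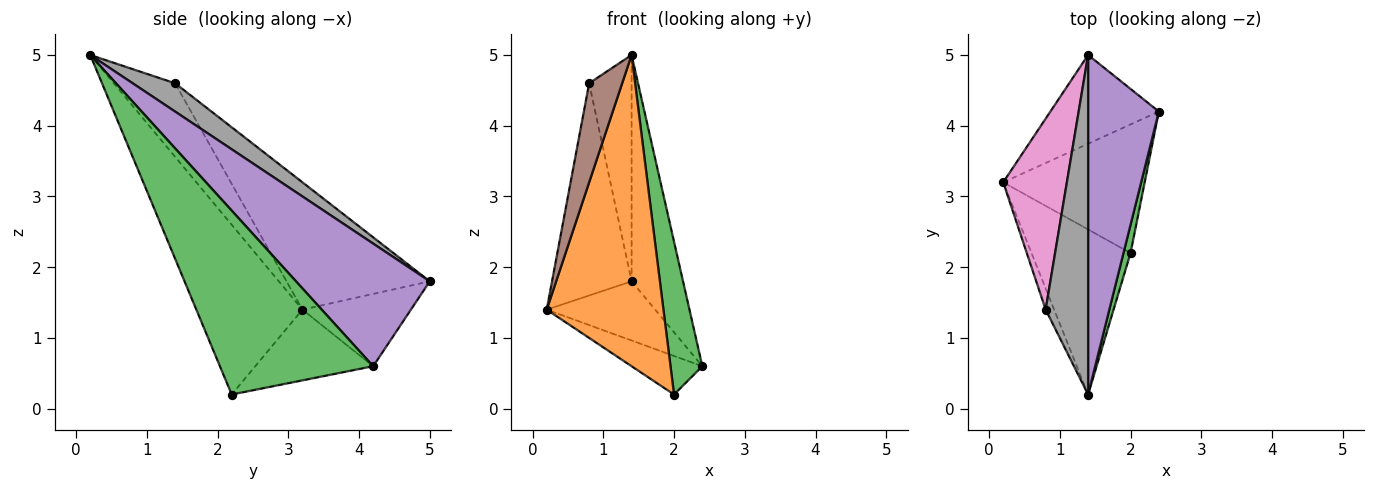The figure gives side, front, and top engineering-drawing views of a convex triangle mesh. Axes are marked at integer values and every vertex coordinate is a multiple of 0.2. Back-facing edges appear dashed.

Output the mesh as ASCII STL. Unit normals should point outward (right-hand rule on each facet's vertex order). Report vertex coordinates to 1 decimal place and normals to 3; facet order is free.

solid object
 facet normal -0.432 0.259 -0.864
  outer loop
   vertex 2.0 2.2 0.2
   vertex 0.2 3.2 1.4
   vertex 2.4 4.2 0.6
  endloop
 endfacet
 facet normal -0.626 -0.689 -0.365
  outer loop
   vertex 2.0 2.2 0.2
   vertex 1.4 0.2 5.0
   vertex 0.2 3.2 1.4
  endloop
 endfacet
 facet normal 0.978 -0.203 0.038
  outer loop
   vertex 2.0 2.2 0.2
   vertex 2.4 4.2 0.6
   vertex 1.4 0.2 5.0
  endloop
 endfacet
 facet normal -0.485 0.485 -0.728
  outer loop
   vertex 1.4 5.0 1.8
   vertex 2.4 4.2 0.6
   vertex 0.2 3.2 1.4
  endloop
 endfacet
 facet normal 0.822 0.316 0.474
  outer loop
   vertex 1.4 5.0 1.8
   vertex 1.4 0.2 5.0
   vertex 2.4 4.2 0.6
  endloop
 endfacet
 facet normal -0.876 -0.472 -0.101
  outer loop
   vertex 0.8 1.4 4.6
   vertex 0.2 3.2 1.4
   vertex 1.4 0.2 5.0
  endloop
 endfacet
 facet normal -0.801 0.445 0.400
  outer loop
   vertex 0.8 1.4 4.6
   vertex 1.4 5.0 1.8
   vertex 0.2 3.2 1.4
  endloop
 endfacet
 facet normal 0.485 0.485 0.728
  outer loop
   vertex 0.8 1.4 4.6
   vertex 1.4 0.2 5.0
   vertex 1.4 5.0 1.8
  endloop
 endfacet
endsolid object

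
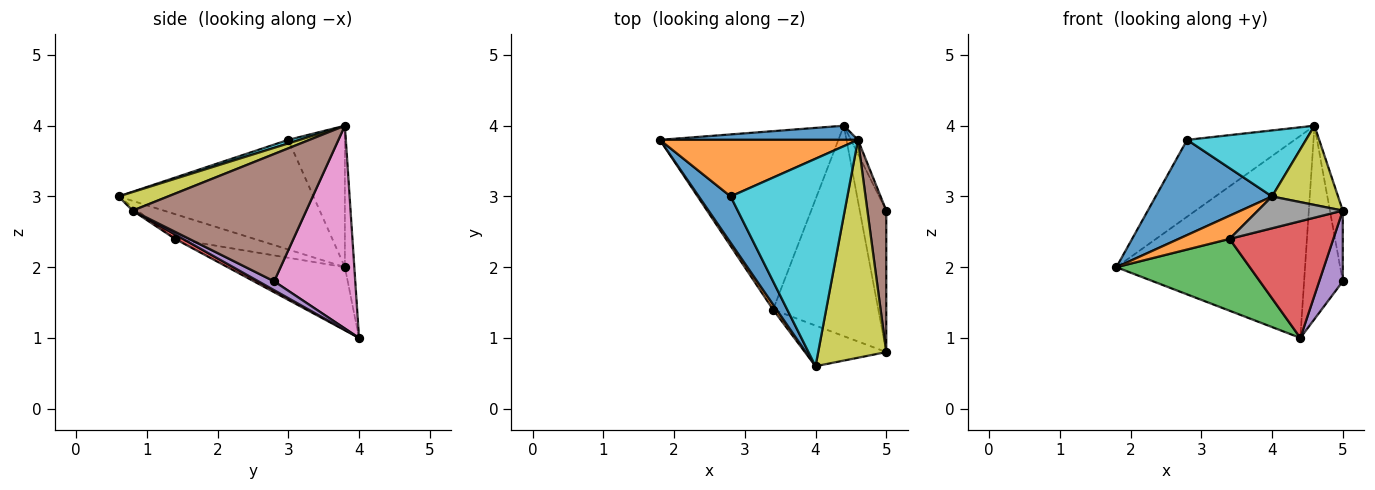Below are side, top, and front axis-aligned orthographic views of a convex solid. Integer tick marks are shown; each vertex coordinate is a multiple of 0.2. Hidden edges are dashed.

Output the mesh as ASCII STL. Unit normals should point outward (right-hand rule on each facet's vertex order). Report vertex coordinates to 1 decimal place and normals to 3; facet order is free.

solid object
 facet normal -0.050 0.996 0.070
  outer loop
   vertex 4.6 3.8 4.0
   vertex 4.4 4.0 1.0
   vertex 1.8 3.8 2.0
  endloop
 endfacet
 facet normal -0.390 0.741 0.546
  outer loop
   vertex 2.8 3.0 3.8
   vertex 4.6 3.8 4.0
   vertex 1.8 3.8 2.0
  endloop
 endfacet
 facet normal -0.312 -0.355 -0.881
  outer loop
   vertex 3.4 1.4 2.4
   vertex 1.8 3.8 2.0
   vertex 4.4 4.0 1.0
  endloop
 endfacet
 facet normal 0.037 -0.485 -0.874
  outer loop
   vertex 3.4 1.4 2.4
   vertex 4.4 4.0 1.0
   vertex 5.0 0.8 2.8
  endloop
 endfacet
 facet normal 0.286 -0.429 -0.857
  outer loop
   vertex 5.0 2.8 1.8
   vertex 5.0 0.8 2.8
   vertex 4.4 4.0 1.0
  endloop
 endfacet
 facet normal 0.987 0.073 0.146
  outer loop
   vertex 5.0 2.8 1.8
   vertex 4.6 3.8 4.0
   vertex 5.0 0.8 2.8
  endloop
 endfacet
 facet normal 0.902 0.430 -0.031
  outer loop
   vertex 5.0 2.8 1.8
   vertex 4.4 4.0 1.0
   vertex 4.6 3.8 4.0
  endloop
 endfacet
 facet normal -0.034 -0.616 -0.787
  outer loop
   vertex 4.0 0.6 3.0
   vertex 3.4 1.4 2.4
   vertex 5.0 0.8 2.8
  endloop
 endfacet
 facet normal 0.248 -0.331 0.910
  outer loop
   vertex 4.0 0.6 3.0
   vertex 5.0 0.8 2.8
   vertex 4.6 3.8 4.0
  endloop
 endfacet
 facet normal 0.029 -0.303 0.953
  outer loop
   vertex 4.0 0.6 3.0
   vertex 4.6 3.8 4.0
   vertex 2.8 3.0 3.8
  endloop
 endfacet
 facet normal -0.833 -0.497 0.242
  outer loop
   vertex 4.0 0.6 3.0
   vertex 2.8 3.0 3.8
   vertex 1.8 3.8 2.0
  endloop
 endfacet
 facet normal -0.835 -0.537 0.119
  outer loop
   vertex 4.0 0.6 3.0
   vertex 1.8 3.8 2.0
   vertex 3.4 1.4 2.4
  endloop
 endfacet
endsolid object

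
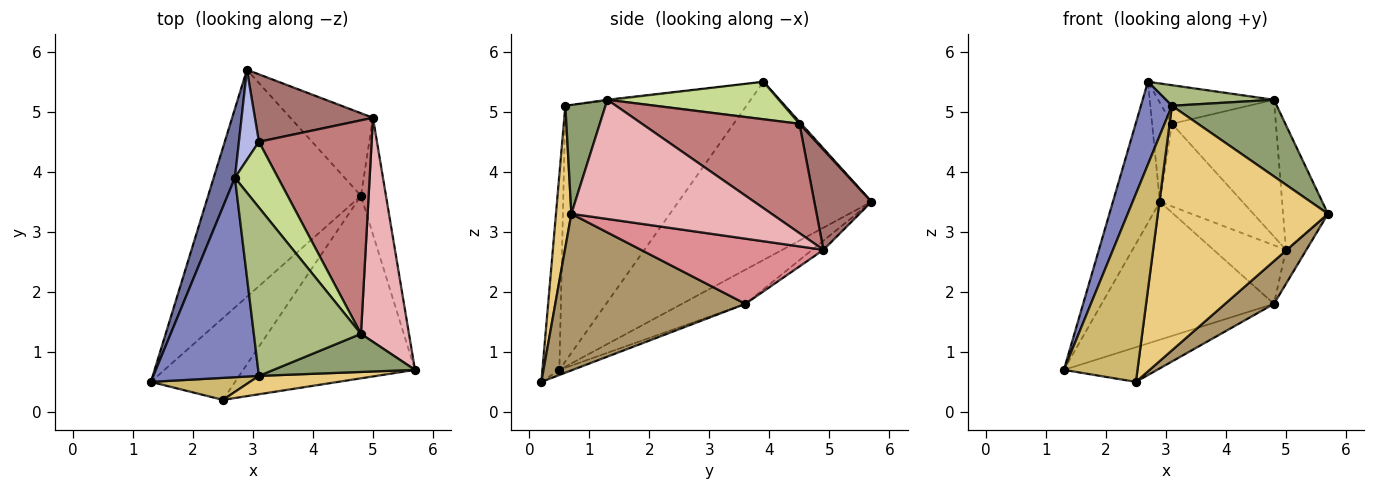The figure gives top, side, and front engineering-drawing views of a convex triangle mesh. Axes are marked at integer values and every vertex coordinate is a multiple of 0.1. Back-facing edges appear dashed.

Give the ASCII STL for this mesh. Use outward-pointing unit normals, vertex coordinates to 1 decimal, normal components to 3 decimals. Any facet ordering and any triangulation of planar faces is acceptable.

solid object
 facet normal -0.965 0.235 0.115
  outer loop
   vertex 2.7 3.9 5.5
   vertex 2.9 5.7 3.5
   vertex 1.3 0.5 0.7
  endloop
 endfacet
 facet normal -0.913 -0.156 0.377
  outer loop
   vertex 3.1 0.6 5.1
   vertex 2.7 3.9 5.5
   vertex 1.3 0.5 0.7
  endloop
 endfacet
 facet normal -0.188 0.510 -0.840
  outer loop
   vertex 4.8 3.6 1.8
   vertex 1.3 0.5 0.7
   vertex 2.9 5.7 3.5
  endloop
 endfacet
 facet normal 0.067 0.738 0.671
  outer loop
   vertex 3.1 4.5 4.8
   vertex 2.9 5.7 3.5
   vertex 2.7 3.9 5.5
  endloop
 endfacet
 facet normal 0.324 -0.847 0.421
  outer loop
   vertex 4.8 1.3 5.2
   vertex 3.1 0.6 5.1
   vertex 5.7 0.7 3.3
  endloop
 endfacet
 facet normal -0.008 -0.121 0.993
  outer loop
   vertex 4.8 1.3 5.2
   vertex 2.7 3.9 5.5
   vertex 3.1 0.6 5.1
  endloop
 endfacet
 facet normal 0.600 0.405 0.690
  outer loop
   vertex 4.8 1.3 5.2
   vertex 3.1 4.5 4.8
   vertex 2.7 3.9 5.5
  endloop
 endfacet
 facet normal -0.056 0.389 -0.919
  outer loop
   vertex 2.5 0.2 0.5
   vertex 1.3 0.5 0.7
   vertex 4.8 3.6 1.8
  endloop
 endfacet
 facet normal 0.664 -0.171 -0.728
  outer loop
   vertex 2.5 0.2 0.5
   vertex 4.8 3.6 1.8
   vertex 5.7 0.7 3.3
  endloop
 endfacet
 facet normal -0.223 -0.968 0.113
  outer loop
   vertex 2.5 0.2 0.5
   vertex 3.1 0.6 5.1
   vertex 1.3 0.5 0.7
  endloop
 endfacet
 facet normal 0.090 -0.993 0.075
  outer loop
   vertex 2.5 0.2 0.5
   vertex 5.7 0.7 3.3
   vertex 3.1 0.6 5.1
  endloop
 endfacet
 facet normal -0.090 0.576 -0.812
  outer loop
   vertex 5.0 4.9 2.7
   vertex 4.8 3.6 1.8
   vertex 2.9 5.7 3.5
  endloop
 endfacet
 facet normal 0.472 0.683 0.557
  outer loop
   vertex 5.0 4.9 2.7
   vertex 2.9 5.7 3.5
   vertex 3.1 4.5 4.8
  endloop
 endfacet
 facet normal 0.633 0.418 0.652
  outer loop
   vertex 5.0 4.9 2.7
   vertex 3.1 4.5 4.8
   vertex 4.8 1.3 5.2
  endloop
 endfacet
 facet normal 0.929 0.104 -0.356
  outer loop
   vertex 5.0 4.9 2.7
   vertex 5.7 0.7 3.3
   vertex 4.8 3.6 1.8
  endloop
 endfacet
 facet normal 0.908 0.204 0.366
  outer loop
   vertex 5.0 4.9 2.7
   vertex 4.8 1.3 5.2
   vertex 5.7 0.7 3.3
  endloop
 endfacet
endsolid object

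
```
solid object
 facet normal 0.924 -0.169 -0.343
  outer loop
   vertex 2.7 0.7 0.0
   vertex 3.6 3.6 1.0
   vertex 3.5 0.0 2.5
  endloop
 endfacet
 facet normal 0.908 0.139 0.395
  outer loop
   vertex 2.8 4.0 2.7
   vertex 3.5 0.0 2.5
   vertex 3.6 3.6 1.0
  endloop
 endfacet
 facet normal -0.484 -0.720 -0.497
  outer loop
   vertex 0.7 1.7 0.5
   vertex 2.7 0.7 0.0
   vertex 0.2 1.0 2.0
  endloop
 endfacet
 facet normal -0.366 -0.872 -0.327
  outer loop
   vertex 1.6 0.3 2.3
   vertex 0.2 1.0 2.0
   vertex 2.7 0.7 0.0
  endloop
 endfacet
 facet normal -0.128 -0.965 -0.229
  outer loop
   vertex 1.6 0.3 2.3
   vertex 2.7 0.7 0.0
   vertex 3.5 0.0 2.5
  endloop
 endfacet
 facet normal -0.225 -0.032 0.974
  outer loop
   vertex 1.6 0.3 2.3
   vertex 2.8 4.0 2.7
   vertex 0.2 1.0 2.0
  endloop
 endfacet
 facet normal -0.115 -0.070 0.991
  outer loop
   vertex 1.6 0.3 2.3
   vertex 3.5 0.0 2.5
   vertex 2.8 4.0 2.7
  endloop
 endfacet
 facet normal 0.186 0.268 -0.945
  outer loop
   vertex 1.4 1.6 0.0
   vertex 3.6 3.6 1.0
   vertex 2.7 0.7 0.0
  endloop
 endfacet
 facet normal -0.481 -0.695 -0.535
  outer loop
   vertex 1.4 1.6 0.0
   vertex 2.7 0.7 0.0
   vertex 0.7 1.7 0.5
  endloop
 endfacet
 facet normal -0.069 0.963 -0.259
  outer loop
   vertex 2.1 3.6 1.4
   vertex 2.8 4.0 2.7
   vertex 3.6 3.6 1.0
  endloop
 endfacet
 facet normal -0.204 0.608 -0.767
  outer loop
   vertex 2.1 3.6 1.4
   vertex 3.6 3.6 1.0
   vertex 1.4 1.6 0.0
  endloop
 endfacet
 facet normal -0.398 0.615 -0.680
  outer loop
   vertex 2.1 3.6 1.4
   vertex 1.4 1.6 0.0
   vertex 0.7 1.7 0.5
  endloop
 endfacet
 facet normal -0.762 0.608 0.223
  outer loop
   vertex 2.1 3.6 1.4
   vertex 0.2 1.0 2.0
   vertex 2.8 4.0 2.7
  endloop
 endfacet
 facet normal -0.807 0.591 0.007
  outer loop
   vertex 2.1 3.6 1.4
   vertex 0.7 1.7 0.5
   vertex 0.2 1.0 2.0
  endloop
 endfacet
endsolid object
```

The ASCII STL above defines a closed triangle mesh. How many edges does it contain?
21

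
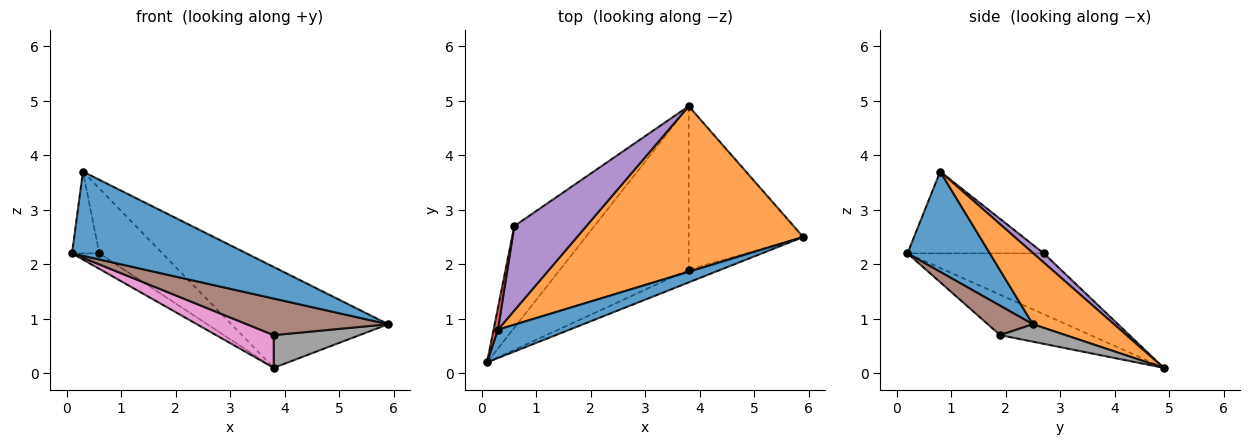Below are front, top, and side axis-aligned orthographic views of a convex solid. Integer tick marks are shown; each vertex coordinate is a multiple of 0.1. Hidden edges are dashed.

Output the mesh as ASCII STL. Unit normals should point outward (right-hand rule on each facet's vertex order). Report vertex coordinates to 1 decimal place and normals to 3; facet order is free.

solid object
 facet normal 0.408 -0.865 0.292
  outer loop
   vertex 0.3 0.8 3.7
   vertex 0.1 0.2 2.2
   vertex 5.9 2.5 0.9
  endloop
 endfacet
 facet normal 0.260 0.502 0.825
  outer loop
   vertex 0.3 0.8 3.7
   vertex 5.9 2.5 0.9
   vertex 3.8 4.9 0.1
  endloop
 endfacet
 facet normal -0.601 0.120 -0.790
  outer loop
   vertex 0.6 2.7 2.2
   vertex 3.8 4.9 0.1
   vertex 0.1 0.2 2.2
  endloop
 endfacet
 facet normal -0.979 0.196 0.052
  outer loop
   vertex 0.6 2.7 2.2
   vertex 0.1 0.2 2.2
   vertex 0.3 0.8 3.7
  endloop
 endfacet
 facet normal 0.100 0.607 0.789
  outer loop
   vertex 0.6 2.7 2.2
   vertex 0.3 0.8 3.7
   vertex 3.8 4.9 0.1
  endloop
 endfacet
 facet normal 0.288 -0.905 -0.314
  outer loop
   vertex 3.8 1.9 0.7
   vertex 5.9 2.5 0.9
   vertex 0.1 0.2 2.2
  endloop
 endfacet
 facet normal -0.294 -0.187 -0.937
  outer loop
   vertex 3.8 1.9 0.7
   vertex 0.1 0.2 2.2
   vertex 3.8 4.9 0.1
  endloop
 endfacet
 facet normal 0.148 -0.194 -0.970
  outer loop
   vertex 3.8 1.9 0.7
   vertex 3.8 4.9 0.1
   vertex 5.9 2.5 0.9
  endloop
 endfacet
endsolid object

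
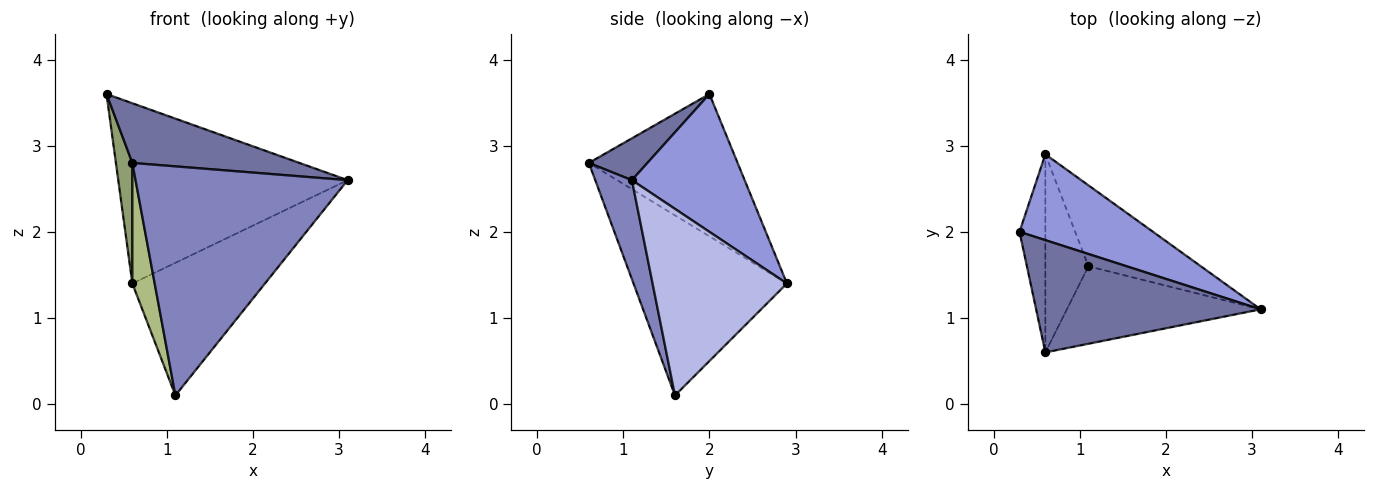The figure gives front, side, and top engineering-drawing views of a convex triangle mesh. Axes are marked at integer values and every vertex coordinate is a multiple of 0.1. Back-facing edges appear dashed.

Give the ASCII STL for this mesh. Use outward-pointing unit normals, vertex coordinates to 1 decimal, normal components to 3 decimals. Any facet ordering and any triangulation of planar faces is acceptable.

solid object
 facet normal 0.162 -0.463 0.871
  outer loop
   vertex 0.6 0.6 2.8
   vertex 3.1 1.1 2.6
   vertex 0.3 2.0 3.6
  endloop
 endfacet
 facet normal 0.162 -0.935 -0.316
  outer loop
   vertex 1.1 1.6 0.1
   vertex 3.1 1.1 2.6
   vertex 0.6 0.6 2.8
  endloop
 endfacet
 facet normal 0.406 0.825 0.393
  outer loop
   vertex 0.6 2.9 1.4
   vertex 0.3 2.0 3.6
   vertex 3.1 1.1 2.6
  endloop
 endfacet
 facet normal 0.654 0.646 -0.394
  outer loop
   vertex 0.6 2.9 1.4
   vertex 3.1 1.1 2.6
   vertex 1.1 1.6 0.1
  endloop
 endfacet
 facet normal -0.978 -0.108 -0.178
  outer loop
   vertex 0.6 2.9 1.4
   vertex 0.6 0.6 2.8
   vertex 0.3 2.0 3.6
  endloop
 endfacet
 facet normal -0.963 -0.140 -0.230
  outer loop
   vertex 0.6 2.9 1.4
   vertex 1.1 1.6 0.1
   vertex 0.6 0.6 2.8
  endloop
 endfacet
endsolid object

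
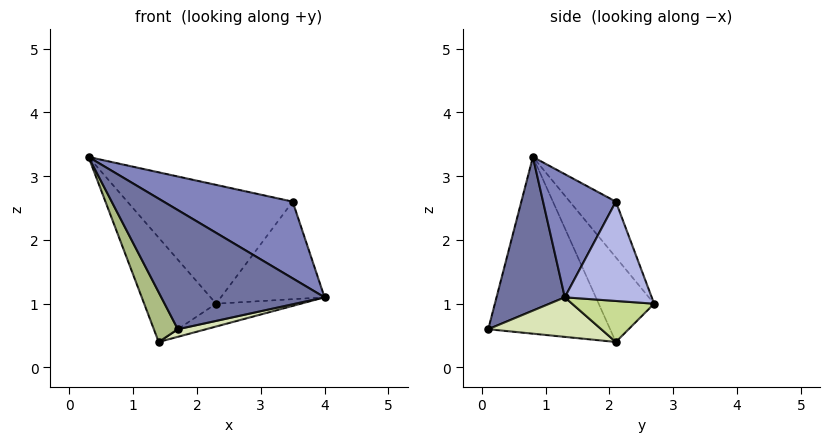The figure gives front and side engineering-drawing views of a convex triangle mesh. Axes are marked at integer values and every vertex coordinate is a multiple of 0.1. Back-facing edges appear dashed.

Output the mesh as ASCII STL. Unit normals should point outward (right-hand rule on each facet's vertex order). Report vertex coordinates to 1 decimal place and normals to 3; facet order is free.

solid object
 facet normal 0.353 -0.845 0.402
  outer loop
   vertex 1.7 0.1 0.6
   vertex 4.0 1.3 1.1
   vertex 0.3 0.8 3.3
  endloop
 endfacet
 facet normal 0.416 -0.738 0.532
  outer loop
   vertex 3.5 2.1 2.6
   vertex 0.3 0.8 3.3
   vertex 4.0 1.3 1.1
  endloop
 endfacet
 facet normal -0.234 0.840 0.490
  outer loop
   vertex 3.5 2.1 2.6
   vertex 2.3 2.7 1.0
   vertex 0.3 0.8 3.3
  endloop
 endfacet
 facet normal 0.631 0.752 -0.191
  outer loop
   vertex 3.5 2.1 2.6
   vertex 4.0 1.3 1.1
   vertex 2.3 2.7 1.0
  endloop
 endfacet
 facet normal -0.606 0.786 0.123
  outer loop
   vertex 1.4 2.1 0.4
   vertex 0.3 0.8 3.3
   vertex 2.3 2.7 1.0
  endloop
 endfacet
 facet normal -0.892 -0.175 -0.417
  outer loop
   vertex 1.4 2.1 0.4
   vertex 1.7 0.1 0.6
   vertex 0.3 0.8 3.3
  endloop
 endfacet
 facet normal 0.343 0.355 -0.870
  outer loop
   vertex 1.4 2.1 0.4
   vertex 2.3 2.7 1.0
   vertex 4.0 1.3 1.1
  endloop
 endfacet
 facet normal 0.242 -0.061 -0.968
  outer loop
   vertex 1.4 2.1 0.4
   vertex 4.0 1.3 1.1
   vertex 1.7 0.1 0.6
  endloop
 endfacet
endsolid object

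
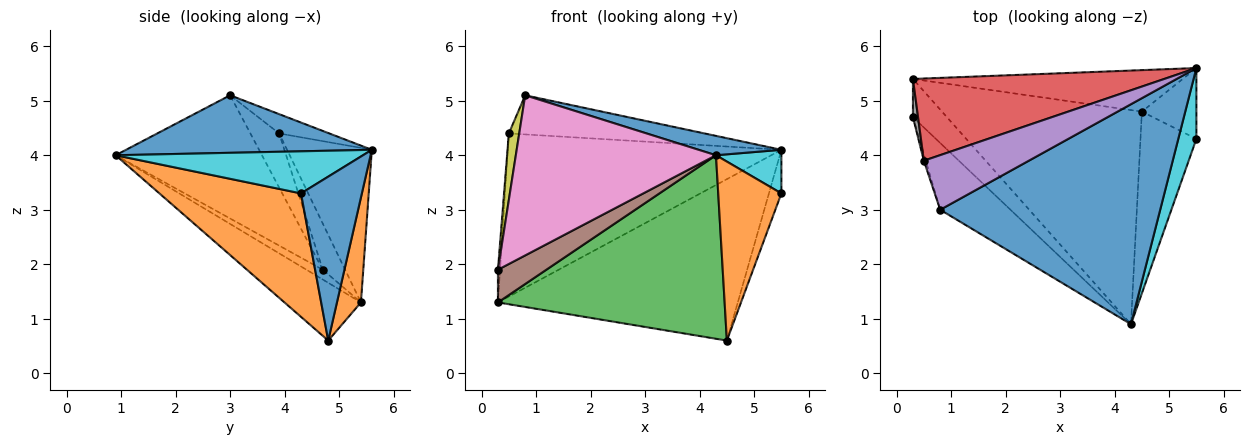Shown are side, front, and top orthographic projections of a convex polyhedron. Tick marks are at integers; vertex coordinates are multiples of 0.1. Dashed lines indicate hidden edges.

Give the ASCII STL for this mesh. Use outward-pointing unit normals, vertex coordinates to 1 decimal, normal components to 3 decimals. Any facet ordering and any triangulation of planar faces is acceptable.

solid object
 facet normal 0.252 -0.085 0.964
  outer loop
   vertex 0.8 3.0 5.1
   vertex 4.3 0.9 4.0
   vertex 5.5 5.6 4.1
  endloop
 endfacet
 facet normal 0.096 0.964 -0.248
  outer loop
   vertex 4.5 4.8 0.6
   vertex 0.3 5.4 1.3
   vertex 5.5 5.6 4.1
  endloop
 endfacet
 facet normal -0.214 -0.636 -0.742
  outer loop
   vertex 4.5 4.8 0.6
   vertex 4.3 0.9 4.0
   vertex 0.3 5.4 1.3
  endloop
 endfacet
 facet normal -0.267 0.861 0.434
  outer loop
   vertex 0.5 3.9 4.4
   vertex 5.5 5.6 4.1
   vertex 0.3 5.4 1.3
  endloop
 endfacet
 facet normal -0.148 0.576 0.804
  outer loop
   vertex 0.5 3.9 4.4
   vertex 0.8 3.0 5.1
   vertex 5.5 5.6 4.1
  endloop
 endfacet
 facet normal -0.215 -0.636 -0.742
  outer loop
   vertex 0.3 4.7 1.9
   vertex 0.3 5.4 1.3
   vertex 4.3 0.9 4.0
  endloop
 endfacet
 facet normal -0.559 -0.765 -0.319
  outer loop
   vertex 0.3 4.7 1.9
   vertex 4.3 0.9 4.0
   vertex 0.8 3.0 5.1
  endloop
 endfacet
 facet normal -0.990 0.094 0.109
  outer loop
   vertex 0.3 4.7 1.9
   vertex 0.5 3.9 4.4
   vertex 0.3 5.4 1.3
  endloop
 endfacet
 facet normal -0.940 -0.339 -0.033
  outer loop
   vertex 0.3 4.7 1.9
   vertex 0.8 3.0 5.1
   vertex 0.5 3.9 4.4
  endloop
 endfacet
 facet normal 0.893 -0.236 0.384
  outer loop
   vertex 5.5 4.3 3.3
   vertex 5.5 5.6 4.1
   vertex 4.3 0.9 4.0
  endloop
 endfacet
 facet normal 0.932 0.191 -0.310
  outer loop
   vertex 5.5 4.3 3.3
   vertex 4.5 4.8 0.6
   vertex 5.5 5.6 4.1
  endloop
 endfacet
 facet normal 0.844 -0.377 -0.382
  outer loop
   vertex 5.5 4.3 3.3
   vertex 4.3 0.9 4.0
   vertex 4.5 4.8 0.6
  endloop
 endfacet
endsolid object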